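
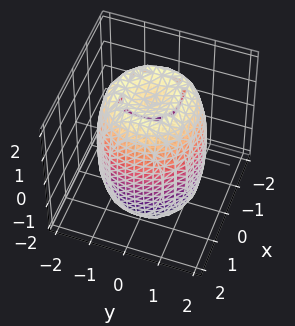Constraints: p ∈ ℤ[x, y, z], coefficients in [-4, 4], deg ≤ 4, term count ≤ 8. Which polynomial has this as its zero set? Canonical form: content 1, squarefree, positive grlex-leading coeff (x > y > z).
First, the degree is 4 — no degree-3 surface has this shape.
Next, symmetries: every cross-section ⟂ z is a circle, so x, y appear only via x² + y².
Next, from the visible intercepts: a circular section at z = -2 has radius between 0 and 1.
Finally, solving for integer coefficients yields p as stated.

2*x^4 + 4*x^2*y^2 + 2*y^4 - 3*x^2 - 3*y^2 + z^2 - 3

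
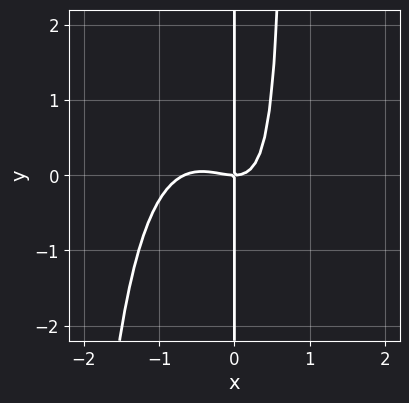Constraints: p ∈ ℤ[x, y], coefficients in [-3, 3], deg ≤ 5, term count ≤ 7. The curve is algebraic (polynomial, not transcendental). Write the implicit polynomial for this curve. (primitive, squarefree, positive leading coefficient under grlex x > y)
3*x^4 + x^3*y + 2*x^3 + 2*x^2*y - 2*x*y

The degree is 4 — a generic line meets the curve in up to 4 points.
Against the integer gridlines: it meets the x-axis at x = 0 (among the integer gridlines); every point of the y-axis in the box is on the curve.
Matching integer coefficients to the picture gives p.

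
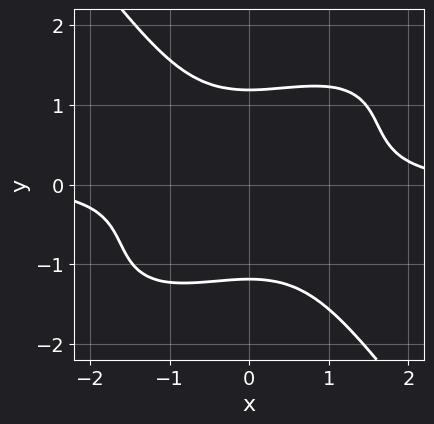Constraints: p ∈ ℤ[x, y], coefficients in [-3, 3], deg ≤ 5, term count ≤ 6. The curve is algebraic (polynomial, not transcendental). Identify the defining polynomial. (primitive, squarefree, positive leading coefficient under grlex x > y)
First, degree: a generic line meets the curve in up to 4 points, so deg p = 4.
Then, reading off the gridlines: it misses every integer gridline on the x-axis.
Finally, matching integer coefficients to the picture gives p.

x^3*y - x^2*y^2 + y^4 - 2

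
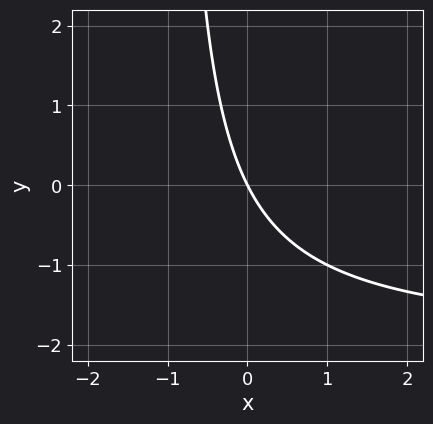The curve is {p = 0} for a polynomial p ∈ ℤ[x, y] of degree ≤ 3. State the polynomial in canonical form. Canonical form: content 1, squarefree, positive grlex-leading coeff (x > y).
1. Degree: no degree-1 curve has this shape, so deg p = 2.
2. From the visible intercepts: it crosses the x-axis at the gridline x = 0; it crosses the y-axis at the gridline y = 0.
3. Fitting integer coefficients to these (and the overall shape) gives p.

x*y + 2*x + y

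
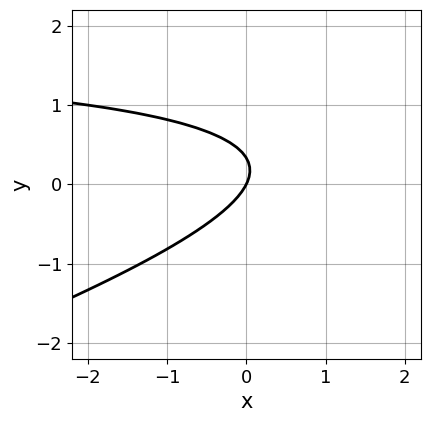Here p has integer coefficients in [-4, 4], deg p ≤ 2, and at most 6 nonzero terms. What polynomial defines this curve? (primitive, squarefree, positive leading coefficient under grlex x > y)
x*y - 3*y^2 - 2*x + y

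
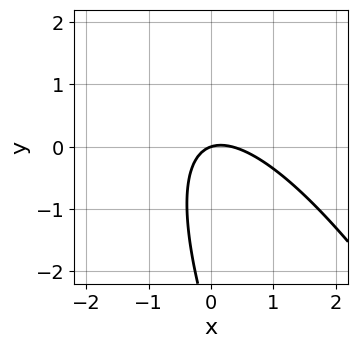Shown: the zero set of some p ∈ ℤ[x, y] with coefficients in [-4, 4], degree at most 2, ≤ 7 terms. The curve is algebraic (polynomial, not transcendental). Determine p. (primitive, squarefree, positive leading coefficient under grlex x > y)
The degree is 2 — the shape is more complex than any degree-1 curve.
Against the integer gridlines: it meets the x-axis at x = 0 (among the integer gridlines); it crosses the y-axis at the gridline y = 0.
Assembling these constraints gives the stated polynomial.

3*x^2 + 3*x*y + y^2 - x + 3*y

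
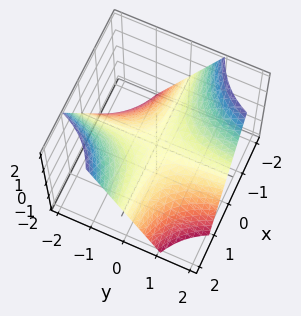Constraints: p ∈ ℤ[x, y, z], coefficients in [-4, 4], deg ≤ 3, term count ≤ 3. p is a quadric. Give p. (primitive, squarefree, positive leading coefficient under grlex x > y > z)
x*y + z

(a) The degree is 2 — a saddle surface; a quadric.
(b) From the visible intercepts: the visible x-axis segment lies entirely on the surface; one z-axis crossing is at z = 0.
(c) Fitting integer coefficients to these (and the overall shape) gives p. Check: (0, -1, 0) on the y-axis lies on the surface, and p(0, -1, 0) = 0. ✓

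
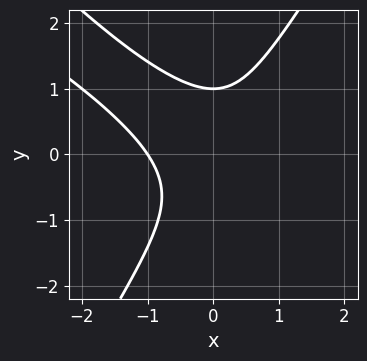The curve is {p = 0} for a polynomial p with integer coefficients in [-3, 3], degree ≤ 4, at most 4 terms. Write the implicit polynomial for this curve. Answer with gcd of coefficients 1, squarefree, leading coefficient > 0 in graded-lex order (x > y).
1. The degree is 3 — no degree-2 curve has this shape.
2. From the visible intercepts: it crosses the y-axis at the gridline y = 1; it meets the x-axis at x = -1 (among the integer gridlines).
3. Assembling these constraints gives the stated polynomial.

x^3 + 2*x^2*y - y^3 + 1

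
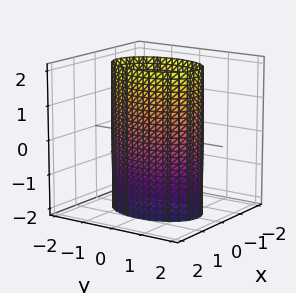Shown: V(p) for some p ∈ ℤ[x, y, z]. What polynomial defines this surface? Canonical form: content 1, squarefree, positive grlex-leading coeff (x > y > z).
2*x^2 + y^2 - 2

1. The degree is 2 — constant cross-section along one axis; a quadric.
2. Symmetries: it's symmetric under y → −y, forcing even powers of y; the z ↦ −z reflection is a symmetry, so z appears only in even powers; the x ↦ −x reflection is a symmetry, so x appears only in even powers.
3. Against the integer gridlines: the x-axis gridline crossings are at x ∈ {-1, 1}; no z-intercept at any integer in the box.
4. Matching integer coefficients to the picture gives p.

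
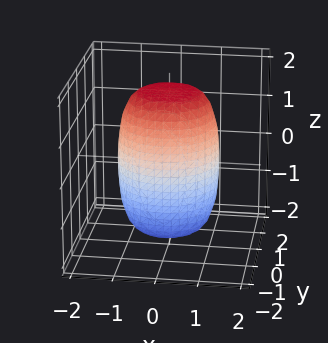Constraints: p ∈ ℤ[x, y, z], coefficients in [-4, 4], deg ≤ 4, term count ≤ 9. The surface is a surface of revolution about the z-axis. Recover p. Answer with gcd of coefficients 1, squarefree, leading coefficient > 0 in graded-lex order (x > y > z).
(a) Degree: a generic line meets the surface in up to 4 points, so deg p = 4.
(b) Symmetries: every cross-section ⟂ z is a circle, so x, y appear only via x² + y².
(c) From the visible intercepts: a circular section at z = 0 has radius between 1 and 2.
(d) Solving for integer coefficients yields p as stated.

2*x^4 + 4*x^2*y^2 + 2*y^4 - x^2 - y^2 + z^2 - 3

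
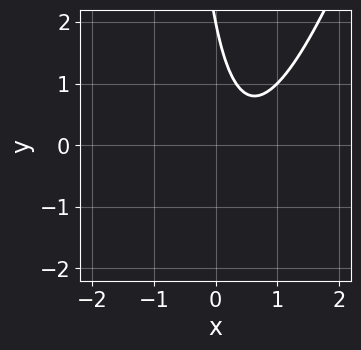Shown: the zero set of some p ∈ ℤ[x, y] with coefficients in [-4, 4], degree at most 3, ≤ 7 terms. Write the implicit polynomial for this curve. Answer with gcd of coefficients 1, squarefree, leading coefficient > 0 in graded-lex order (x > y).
(a) Degree: no degree-1 curve has this shape, so deg p = 2.
(b) From the axis intercepts and sections: the curve avoids every integer x-axis point in the box; one y-axis crossing is at y = 2.
(c) Putting this together gives p.

3*x^2 - x*y - 3*x - y + 2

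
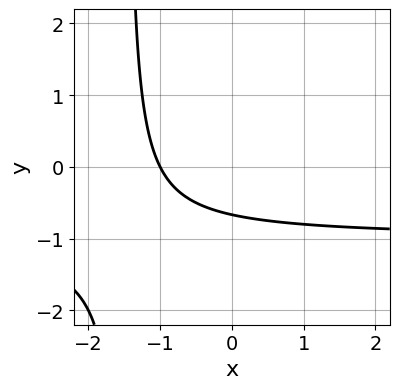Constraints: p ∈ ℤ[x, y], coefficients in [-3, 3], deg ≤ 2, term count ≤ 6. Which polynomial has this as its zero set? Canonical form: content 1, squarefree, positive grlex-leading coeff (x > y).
First, the degree is 2 — the shape is more complex than any degree-1 curve.
Then, reading off the gridlines: one x-axis crossing is at x = -1.
Finally, fitting integer coefficients to these (and the overall shape) gives p.

2*x*y + 2*x + 3*y + 2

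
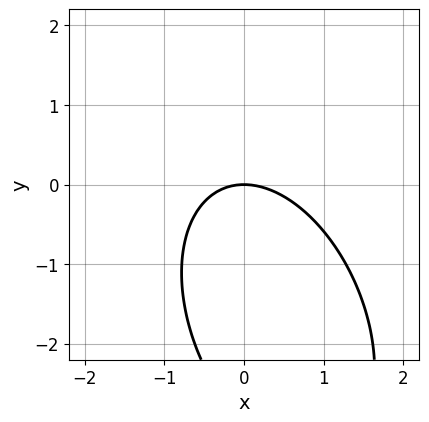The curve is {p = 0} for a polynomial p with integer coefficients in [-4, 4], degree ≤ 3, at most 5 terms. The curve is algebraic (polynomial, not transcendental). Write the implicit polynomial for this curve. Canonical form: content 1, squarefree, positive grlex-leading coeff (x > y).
2*x^2 + x*y + y^2 + 3*y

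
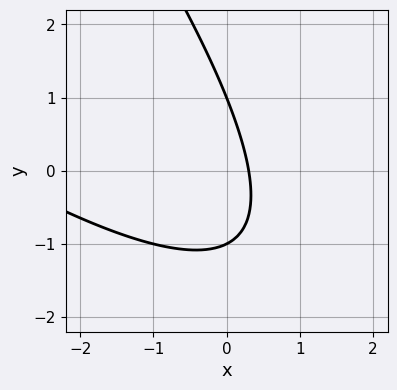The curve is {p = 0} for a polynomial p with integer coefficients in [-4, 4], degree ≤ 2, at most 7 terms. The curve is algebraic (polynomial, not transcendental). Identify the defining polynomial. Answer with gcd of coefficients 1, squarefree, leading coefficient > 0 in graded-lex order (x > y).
x^2 + 2*x*y + y^2 + 3*x - 1

First, deg p = 2.
Next, from the axis intercepts and sections: among the integer gridlines, it crosses the y-axis at y ∈ {-1, 1}.
Finally, matching integer coefficients to the picture gives p.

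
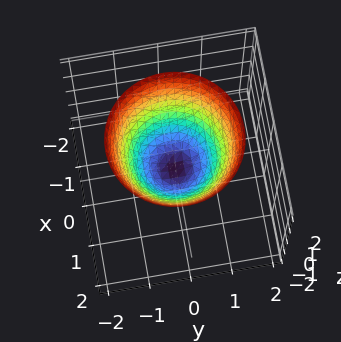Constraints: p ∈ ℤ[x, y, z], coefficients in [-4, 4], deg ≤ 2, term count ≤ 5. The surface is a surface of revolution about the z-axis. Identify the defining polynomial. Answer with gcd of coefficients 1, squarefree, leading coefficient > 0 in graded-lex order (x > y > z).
First, deg p = 2. The shape is more complex than any degree-1 surface.
Next, by symmetry, every cross-section ⟂ z is a circle, so x, y appear only via x² + y².
Next, reading off the gridlines: a circular section at z = 2 has radius between 1 and 2.
Finally, matching integer coefficients to the picture gives p.

3*x^2 + 3*y^2 - 3*z - 1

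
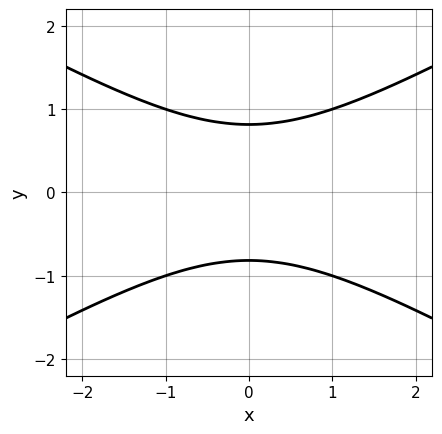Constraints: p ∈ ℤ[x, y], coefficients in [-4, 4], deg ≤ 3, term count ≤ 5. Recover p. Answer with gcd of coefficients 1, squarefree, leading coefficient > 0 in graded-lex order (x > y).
x^2 - 3*y^2 + 2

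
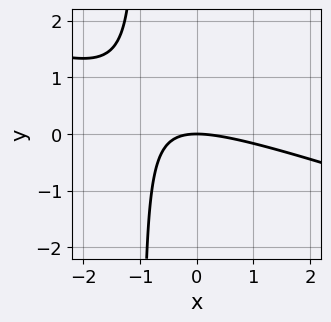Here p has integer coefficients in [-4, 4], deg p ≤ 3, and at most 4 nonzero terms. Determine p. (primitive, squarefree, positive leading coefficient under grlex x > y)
First, the degree is 2 — a generic line meets the curve in up to 2 points.
Then, against the integer gridlines: one x-axis crossing is at x = 0; it meets the y-axis at y = 0 (among the integer gridlines).
Finally, these observations pin down the coefficients.

x^2 + 3*x*y + 3*y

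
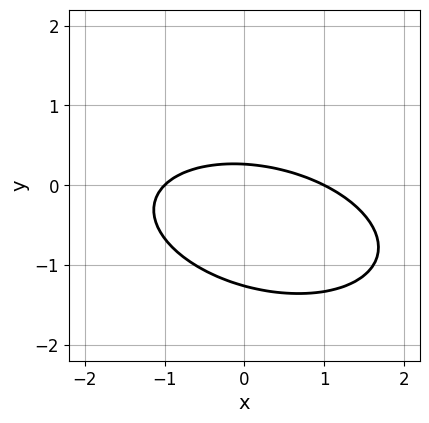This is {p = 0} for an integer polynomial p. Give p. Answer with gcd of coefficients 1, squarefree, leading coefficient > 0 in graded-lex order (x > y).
1. The degree is 2 — no degree-1 curve has this shape.
2. Against the integer gridlines: the x-axis gridline crossings are at x ∈ {-1, 1}.
3. The integer polynomial consistent with all of this is the stated p.

x^2 + x*y + 3*y^2 + 3*y - 1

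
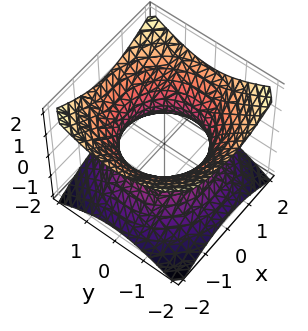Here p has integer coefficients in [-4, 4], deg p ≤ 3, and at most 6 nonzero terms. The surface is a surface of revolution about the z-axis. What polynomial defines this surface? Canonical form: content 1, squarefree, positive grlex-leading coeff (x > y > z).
2*x^2 + 2*y^2 - 3*z^2 - 3

First, deg p = 2. No degree-1 surface has this shape.
Next, by symmetry, the surface is invariant under rotation about z: p = q(x² + y², z).
Then, observable constraints: it misses every integer gridline on the z-axis; a circular section at z = 1 has radius between 1 and 2.
Finally, the integer polynomial consistent with all of this is the stated p.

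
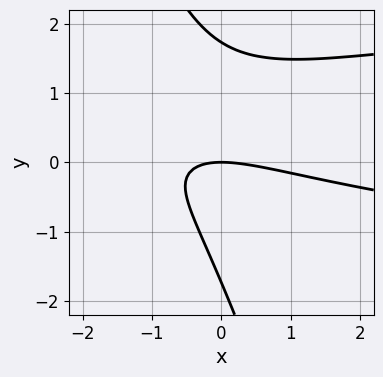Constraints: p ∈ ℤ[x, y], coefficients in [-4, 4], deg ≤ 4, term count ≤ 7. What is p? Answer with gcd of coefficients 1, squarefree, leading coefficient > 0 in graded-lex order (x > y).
3*x*y^2 + y^3 - x^2 - 3*x*y - 3*y

(a) Degree: no degree-2 curve has this shape, so deg p = 3.
(b) Observable constraints: it crosses the y-axis at the gridline y = 0; one x-axis crossing is at x = 0.
(c) Together with the visible shape, these determine p as stated.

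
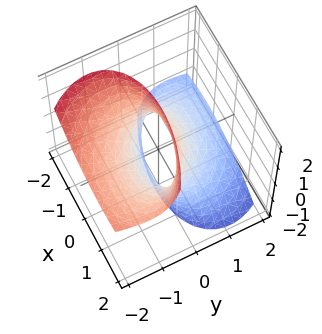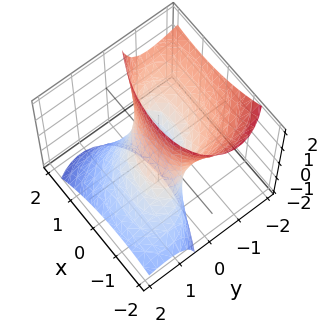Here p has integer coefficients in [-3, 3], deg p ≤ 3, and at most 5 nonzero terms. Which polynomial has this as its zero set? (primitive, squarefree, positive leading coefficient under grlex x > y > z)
First, the degree is 2 — no degree-1 surface has this shape.
Next, checking where it meets the axes: the x-axis gridline crossings are at x ∈ {-1, 1}; the surface avoids every integer z-axis point in the box.
Finally, solving for integer coefficients yields p as stated.

x^2 + x*y + 2*y^2 + 3*y*z - 1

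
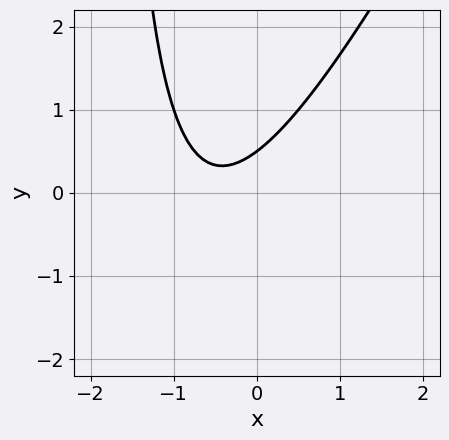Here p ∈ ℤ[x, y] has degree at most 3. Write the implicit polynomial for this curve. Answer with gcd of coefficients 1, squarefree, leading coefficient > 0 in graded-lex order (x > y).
Degree: a generic line meets the curve in up to 2 points, so deg p = 2.
From the axis intercepts and sections: the curve avoids every integer x-axis point in the box.
Together with the visible shape, these determine p as stated.

2*x^2 - x*y + 2*x - 2*y + 1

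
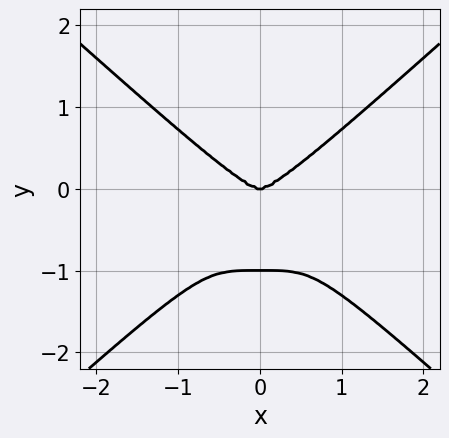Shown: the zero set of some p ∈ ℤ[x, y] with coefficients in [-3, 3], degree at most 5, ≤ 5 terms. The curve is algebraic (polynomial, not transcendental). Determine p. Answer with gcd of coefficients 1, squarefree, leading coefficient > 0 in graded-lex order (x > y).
2*x^4 - 3*y^4 - 3*y^3

First, degree: the shape is more complex than any degree-3 curve, so deg p = 4.
Next, symmetries: mirror symmetry x ↦ −x ⇒ only even powers of x.
Next, against the integer gridlines: the y-axis gridline crossings are at y ∈ {-1, 0}; it meets the x-axis at x = 0 (among the integer gridlines).
Finally, these observations pin down the coefficients.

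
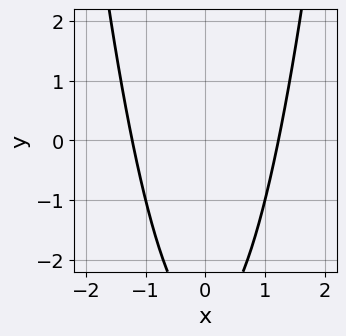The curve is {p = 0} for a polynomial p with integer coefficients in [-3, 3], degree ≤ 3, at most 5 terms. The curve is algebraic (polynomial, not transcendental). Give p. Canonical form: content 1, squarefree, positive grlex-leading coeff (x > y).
1. The degree is 2 — no degree-1 curve has this shape.
2. Symmetries: mirror symmetry x ↦ −x ⇒ only even powers of x.
3. Checking where it meets the axes: it misses every integer gridline on the y-axis.
4. Fitting integer coefficients to these (and the overall shape) gives p.

2*x^2 - y - 3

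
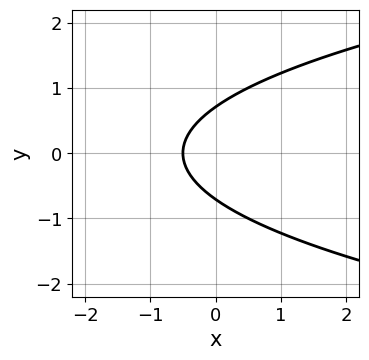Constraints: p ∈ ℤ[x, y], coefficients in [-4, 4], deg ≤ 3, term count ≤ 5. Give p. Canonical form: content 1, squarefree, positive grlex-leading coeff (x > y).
2*y^2 - 2*x - 1

First, degree: the shape is more complex than any degree-1 curve, so deg p = 2.
Next, symmetries: the y ↦ −y reflection is a symmetry, so y appears only in even powers.
Finally, assembling these constraints gives the stated polynomial.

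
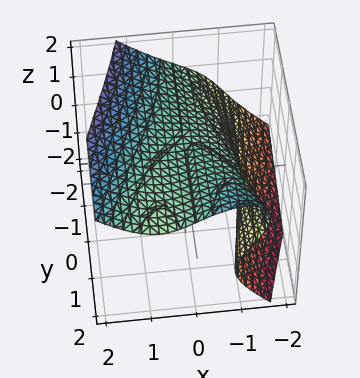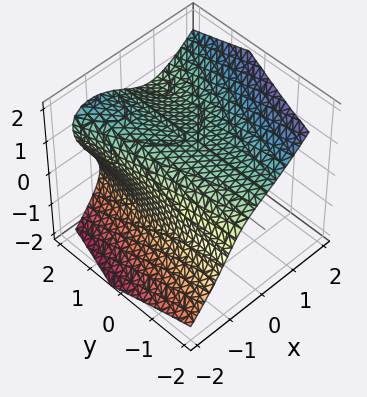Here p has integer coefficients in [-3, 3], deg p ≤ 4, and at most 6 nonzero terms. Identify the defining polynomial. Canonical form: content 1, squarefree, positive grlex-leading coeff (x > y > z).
First, the degree is 3 — a generic line meets the surface in up to 3 points.
Next, observable constraints: no y-intercept at any integer in the box.
Finally, assembling these constraints gives the stated polynomial.

2*x^3 - 2*x*y*z - 2*z^3 + 3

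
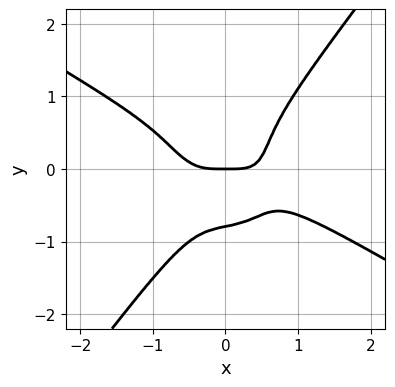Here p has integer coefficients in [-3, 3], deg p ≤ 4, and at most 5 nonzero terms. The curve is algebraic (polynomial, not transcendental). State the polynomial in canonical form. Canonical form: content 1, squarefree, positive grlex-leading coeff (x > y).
2*x^4 + 3*x^3*y - 2*y^4 - x*y^2 - y

First, deg p = 4.
Next, from the visible intercepts: one x-axis crossing is at x = 0; it crosses the y-axis at the gridline y = 0.
Finally, fitting integer coefficients to these (and the overall shape) gives p.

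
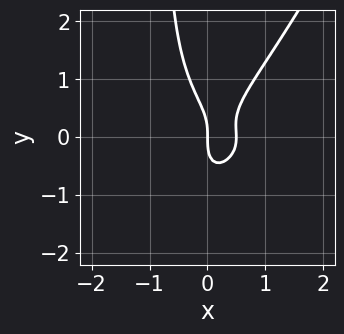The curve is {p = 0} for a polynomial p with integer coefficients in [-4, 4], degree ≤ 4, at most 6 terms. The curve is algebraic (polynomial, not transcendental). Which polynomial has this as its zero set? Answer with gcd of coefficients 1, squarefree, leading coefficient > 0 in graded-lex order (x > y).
deg p = 4. No degree-3 curve has this shape.
From the visible intercepts: it meets the y-axis at y = 0 (among the integer gridlines); one x-axis crossing is at x = 0.
Assembling these constraints gives the stated polynomial.

2*x^2*y^2 - x*y^3 - y^3 + 2*x^2 - x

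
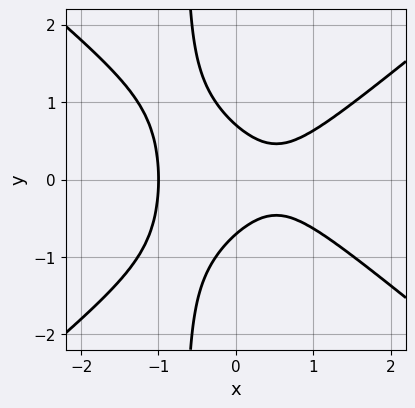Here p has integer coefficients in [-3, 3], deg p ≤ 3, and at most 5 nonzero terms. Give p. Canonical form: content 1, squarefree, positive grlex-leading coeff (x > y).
2*x^3 - 3*x*y^2 - 2*y^2 - x + 1

Degree: a generic line meets the curve in up to 3 points, so deg p = 3.
Symmetries: mirror symmetry y ↦ −y ⇒ only even powers of y.
From the visible intercepts: it meets the x-axis at x = -1 (among the integer gridlines).
Putting this together gives p.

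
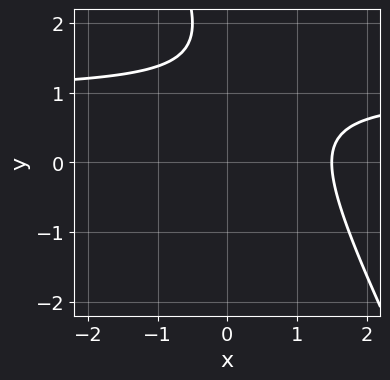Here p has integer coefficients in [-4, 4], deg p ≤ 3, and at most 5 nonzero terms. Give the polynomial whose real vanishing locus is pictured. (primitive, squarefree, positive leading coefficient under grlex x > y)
1. Degree: a generic line meets the curve in up to 2 points, so deg p = 2.
2. Against the integer gridlines: no y-intercept at any integer in the box.
3. Together with the visible shape, these determine p as stated.

2*x*y + y^2 - 2*x - 3*y + 3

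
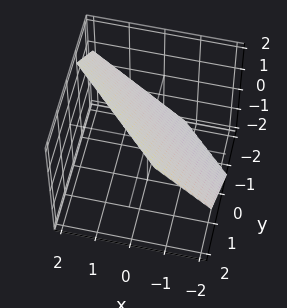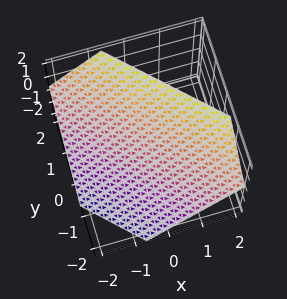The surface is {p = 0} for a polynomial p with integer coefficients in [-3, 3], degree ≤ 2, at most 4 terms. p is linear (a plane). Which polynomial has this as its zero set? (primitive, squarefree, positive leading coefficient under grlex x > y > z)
(a) Degree: every cross-section is a straight line — this is a plane, so deg p = 1.
(b) The integer polynomial consistent with all of this is the stated p.

3*x + 3*y - 3*z + 2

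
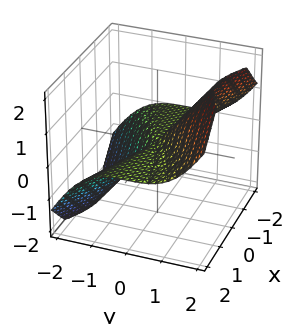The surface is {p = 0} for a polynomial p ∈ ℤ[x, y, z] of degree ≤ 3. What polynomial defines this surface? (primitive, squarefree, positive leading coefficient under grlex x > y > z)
deg p = 3. The shape is more complex than any degree-2 surface.
From the visible intercepts: one z-axis crossing is at z = 0; it meets the y-axis at y = 0 (among the integer gridlines); the visible x-axis segment lies entirely on the surface.
Solving for integer coefficients yields p as stated.

3*x^2*z - 2*y^3 + z^3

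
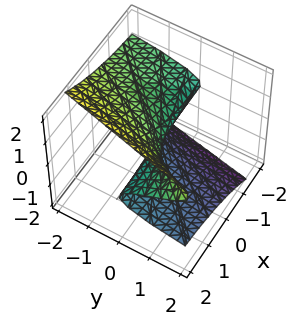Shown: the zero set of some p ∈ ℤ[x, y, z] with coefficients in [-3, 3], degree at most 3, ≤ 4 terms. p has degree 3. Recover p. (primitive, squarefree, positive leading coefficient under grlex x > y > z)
3*x*z^2 - 3*z^3 - 3*y + 2*z

1. Degree: a generic line meets the surface in up to 3 points, so deg p = 3.
2. Checking where it meets the axes: the visible x-axis segment lies entirely on the surface; it crosses the z-axis at the gridline z = 0; one y-axis crossing is at y = 0.
3. Putting this together gives p.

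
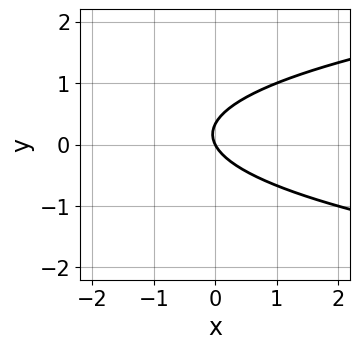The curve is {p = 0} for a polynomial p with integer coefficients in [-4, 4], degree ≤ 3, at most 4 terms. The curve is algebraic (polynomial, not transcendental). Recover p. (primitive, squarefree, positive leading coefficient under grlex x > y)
3*y^2 - 2*x - y

1. Degree: the shape is more complex than any degree-1 curve, so deg p = 2.
2. Observable constraints: it crosses the y-axis at the gridline y = 0; one x-axis crossing is at x = 0.
3. Together with the visible shape, these determine p as stated.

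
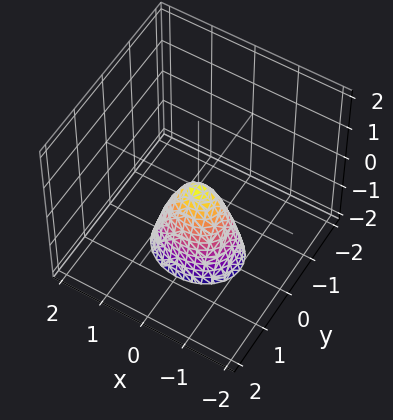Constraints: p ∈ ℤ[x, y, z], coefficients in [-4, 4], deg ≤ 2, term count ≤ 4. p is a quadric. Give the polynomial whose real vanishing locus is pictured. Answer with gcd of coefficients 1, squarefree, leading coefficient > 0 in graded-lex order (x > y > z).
1. The degree is 2 — a paraboloid; a quadric.
2. Symmetries: the y ↦ −y reflection is a symmetry, so y appears only in even powers; mirror symmetry x ↦ −x ⇒ only even powers of x.
3. Reading off the gridlines: it meets the y-axis at y = 0 (among the integer gridlines); it crosses the x-axis at the gridline x = 0; it meets the z-axis at z = 0 (among the integer gridlines).
4. The integer polynomial consistent with all of this is the stated p.

2*x^2 + 3*y^2 + z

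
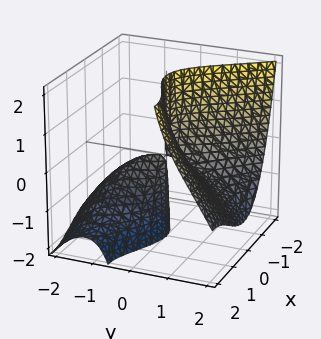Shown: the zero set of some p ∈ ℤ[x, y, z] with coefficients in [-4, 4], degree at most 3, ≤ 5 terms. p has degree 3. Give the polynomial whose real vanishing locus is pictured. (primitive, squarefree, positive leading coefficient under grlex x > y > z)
x^3 + y^3 - 3*x^2 + 3*y*z

The picture has 2 separate pieces. They look like related sheets of one shape, so recover p as a whole.
Degree: no degree-2 surface has this shape, so deg p = 3.
Checking where it meets the axes: one x-axis crossing is at x = 0; the visible z-axis segment lies entirely on the surface.
Together with the visible shape, these determine p as stated.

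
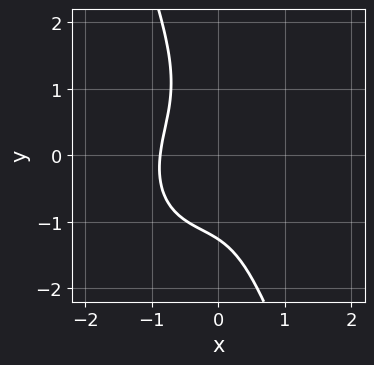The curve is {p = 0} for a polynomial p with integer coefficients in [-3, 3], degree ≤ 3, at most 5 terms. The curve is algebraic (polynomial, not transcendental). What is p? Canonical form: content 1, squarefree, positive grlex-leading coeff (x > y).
3*x^3 - x^2*y + 2*x*y^2 + y^3 + 2

First, deg p = 3.
Finally, the integer polynomial consistent with all of this is the stated p.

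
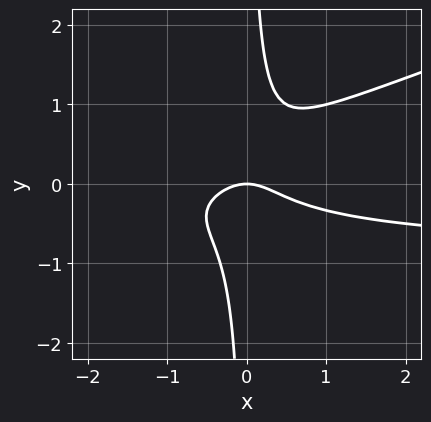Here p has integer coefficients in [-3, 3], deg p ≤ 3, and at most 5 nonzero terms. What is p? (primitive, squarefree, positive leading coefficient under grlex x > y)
First, deg p = 3.
Then, reading off the gridlines: one x-axis crossing is at x = 0; one y-axis crossing is at y = 0.
Finally, putting this together gives p.

x^2*y - 3*x*y^2 + x^2 + y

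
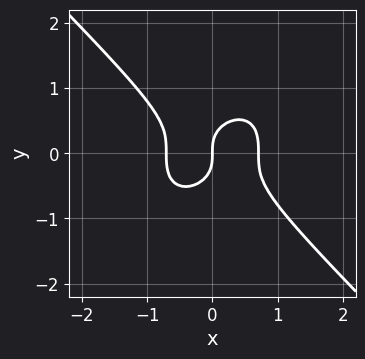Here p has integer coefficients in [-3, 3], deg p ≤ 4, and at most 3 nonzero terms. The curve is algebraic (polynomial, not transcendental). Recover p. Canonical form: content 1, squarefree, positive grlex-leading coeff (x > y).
2*x^3 + 2*y^3 - x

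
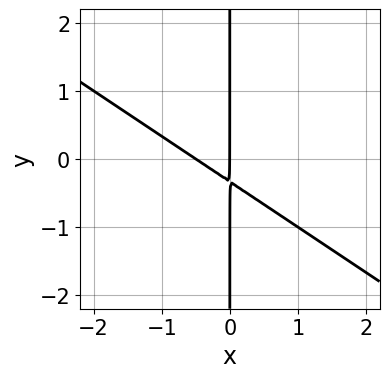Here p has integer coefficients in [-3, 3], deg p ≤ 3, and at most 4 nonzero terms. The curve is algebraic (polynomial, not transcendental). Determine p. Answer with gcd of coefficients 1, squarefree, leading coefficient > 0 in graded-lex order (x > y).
2*x^2 + 3*x*y + x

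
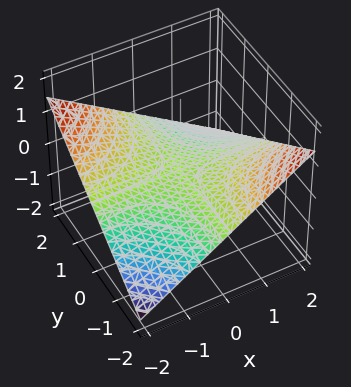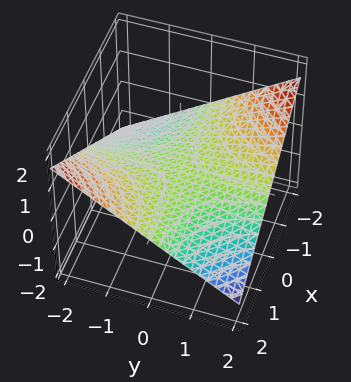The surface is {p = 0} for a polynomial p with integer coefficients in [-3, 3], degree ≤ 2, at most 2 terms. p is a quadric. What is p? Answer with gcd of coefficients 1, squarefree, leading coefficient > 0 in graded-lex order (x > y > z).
x*y + 3*z

1. deg p = 2. A saddle surface; a quadric.
2. Reading off the gridlines: it crosses the z-axis at the gridline z = 0; every point of the y-axis in the box is on the surface; the visible x-axis segment lies entirely on the surface.
3. These observations pin down the coefficients.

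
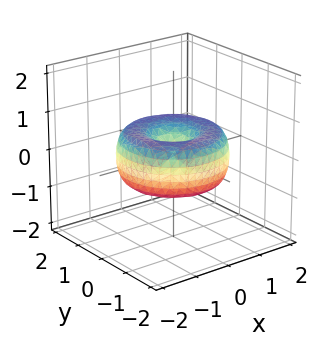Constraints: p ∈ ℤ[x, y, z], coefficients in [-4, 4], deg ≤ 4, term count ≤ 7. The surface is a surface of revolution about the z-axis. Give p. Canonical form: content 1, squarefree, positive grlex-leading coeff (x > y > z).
x^4 + 2*x^2*y^2 + y^4 - 2*x^2 - 2*y^2 + 2*z^2

First, deg p = 4.
Then, symmetries: the z-axis is an axis of rotation, so x and y enter only as x² + y².
Then, from the visible intercepts: it meets the y-axis at y = 0 (among the integer gridlines); a circular section at z = 0 has radius between 1 and 2; it crosses the z-axis at the gridline z = 0; it crosses the x-axis at the gridline x = 0.
Finally, assembling these constraints gives the stated polynomial.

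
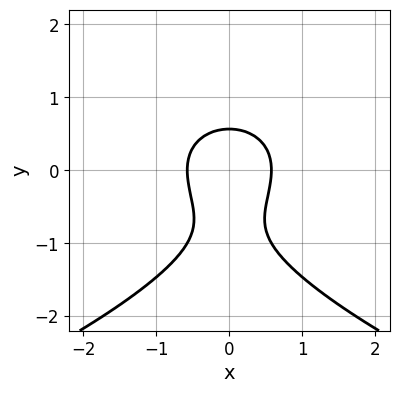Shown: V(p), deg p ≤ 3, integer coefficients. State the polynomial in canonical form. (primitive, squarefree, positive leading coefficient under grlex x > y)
2*y^3 + 3*x^2 + 2*y^2 - 1

deg p = 3. A generic line meets the curve in up to 3 points.
Symmetries: mirror symmetry x ↦ −x ⇒ only even powers of x.
Assembling these constraints gives the stated polynomial.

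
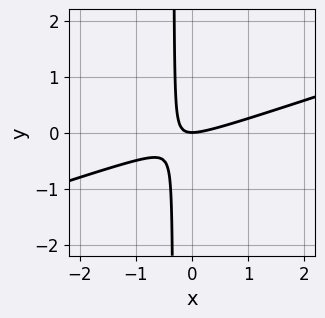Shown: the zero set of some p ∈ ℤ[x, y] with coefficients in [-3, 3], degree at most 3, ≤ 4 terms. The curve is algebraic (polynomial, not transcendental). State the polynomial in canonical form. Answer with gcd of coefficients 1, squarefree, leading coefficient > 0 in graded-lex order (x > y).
x^2 - 3*x*y - y

deg p = 2.
Checking where it meets the axes: it crosses the x-axis at the gridline x = 0; one y-axis crossing is at y = 0.
Assembling these constraints gives the stated polynomial.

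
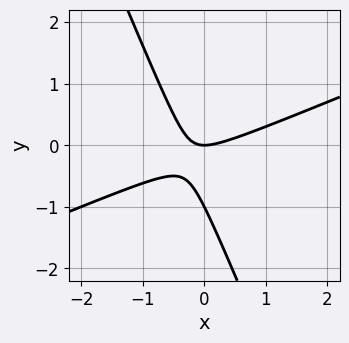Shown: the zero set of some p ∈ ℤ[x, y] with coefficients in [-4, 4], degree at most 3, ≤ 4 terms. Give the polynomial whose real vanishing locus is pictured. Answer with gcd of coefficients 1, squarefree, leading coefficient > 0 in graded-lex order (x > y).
x^2 - 2*x*y - y^2 - y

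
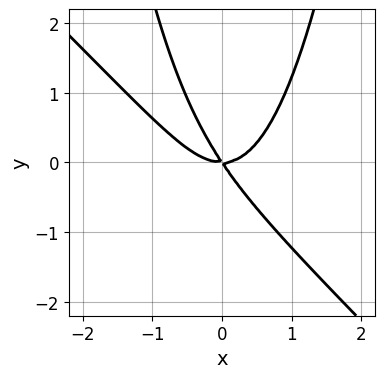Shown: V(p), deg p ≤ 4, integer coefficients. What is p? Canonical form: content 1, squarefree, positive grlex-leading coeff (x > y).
(a) Degree: the shape is more complex than any degree-2 curve, so deg p = 3.
(b) Checking where it meets the axes: it crosses the y-axis at the gridline y = 0; it crosses the x-axis at the gridline x = 0.
(c) Solving for integer coefficients yields p as stated.

3*x^3 + 3*x^2*y - 3*x*y - 2*y^2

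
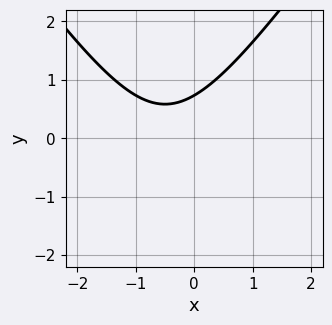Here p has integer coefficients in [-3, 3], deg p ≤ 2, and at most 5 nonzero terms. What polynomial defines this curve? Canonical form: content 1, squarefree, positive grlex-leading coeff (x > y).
2*x^2 - y^2 + 2*x - 2*y + 2

First, degree: the shape is more complex than any degree-1 curve, so deg p = 2.
Then, from the axis intercepts and sections: the curve avoids every integer x-axis point in the box.
Finally, solving for integer coefficients yields p as stated.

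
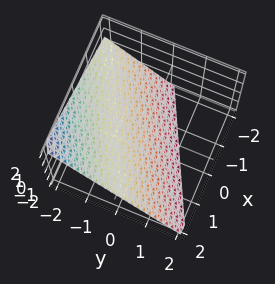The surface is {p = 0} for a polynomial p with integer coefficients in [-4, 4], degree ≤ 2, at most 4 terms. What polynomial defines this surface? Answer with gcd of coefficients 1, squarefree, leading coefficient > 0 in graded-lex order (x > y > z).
1. deg p = 1. The surface is flat (a plane).
2. Against the integer gridlines: it crosses the y-axis at the gridline y = -1; one x-axis crossing is at x = 2; one z-axis crossing is at z = -1.
3. Together with the visible shape, these determine p as stated.

x - 2*y - 2*z - 2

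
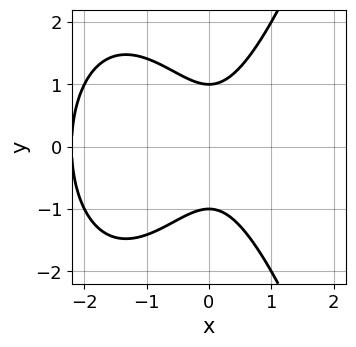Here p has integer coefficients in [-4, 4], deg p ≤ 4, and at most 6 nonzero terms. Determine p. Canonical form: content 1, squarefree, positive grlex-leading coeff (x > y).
deg p = 3. The shape is more complex than any degree-2 curve.
Symmetries: mirror symmetry y ↦ −y ⇒ only even powers of y.
Checking where it meets the axes: it misses every integer gridline on the x-axis; among the integer gridlines, it crosses the y-axis at y ∈ {-1, 1}.
Fitting integer coefficients to these (and the overall shape) gives p.

x^3 + 2*x^2 - y^2 + 1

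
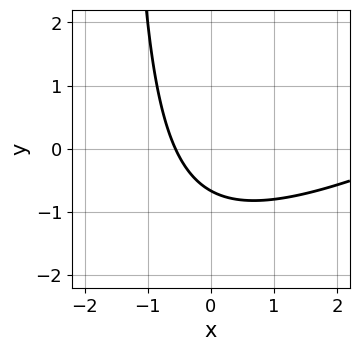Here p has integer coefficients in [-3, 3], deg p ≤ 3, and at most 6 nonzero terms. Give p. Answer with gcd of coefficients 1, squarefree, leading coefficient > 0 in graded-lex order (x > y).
x^2 - 2*x*y - 3*x - 3*y - 2

(a) Degree: no degree-1 curve has this shape, so deg p = 2.
(b) Putting this together gives p.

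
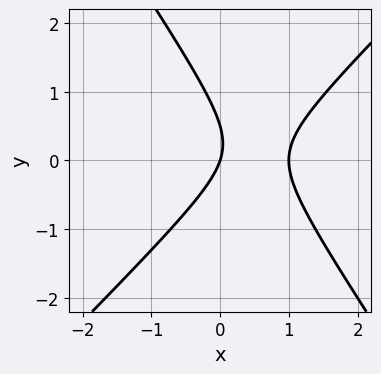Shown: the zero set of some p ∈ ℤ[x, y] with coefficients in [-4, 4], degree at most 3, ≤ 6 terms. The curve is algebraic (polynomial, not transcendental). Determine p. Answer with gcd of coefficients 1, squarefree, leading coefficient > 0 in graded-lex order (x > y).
3*x^2 - x*y - 2*y^2 - 3*x + y

First, deg p = 2.
Next, from the visible intercepts: the x-axis gridline crossings are at x ∈ {0, 1}; one y-axis crossing is at y = 0.
Finally, matching integer coefficients to the picture gives p.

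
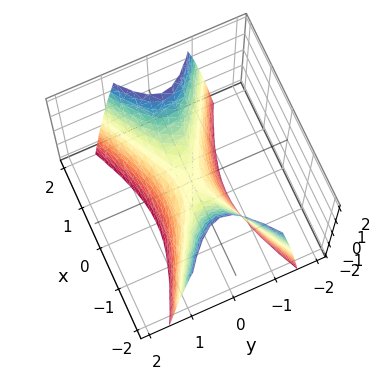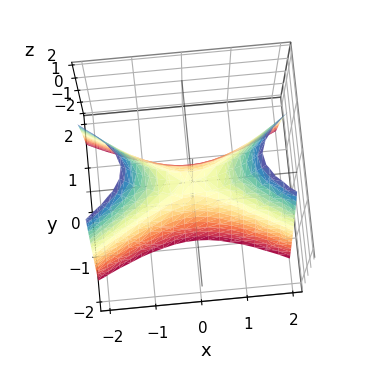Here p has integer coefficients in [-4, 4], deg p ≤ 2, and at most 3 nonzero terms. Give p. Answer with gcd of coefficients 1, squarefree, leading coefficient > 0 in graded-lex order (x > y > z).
(a) deg p = 2.
(b) Symmetries: it's symmetric under y → −y, forcing even powers of y; it's symmetric under x → −x, forcing even powers of x.
(c) Observable constraints: it meets the z-axis at z = 0 (among the integer gridlines); one x-axis crossing is at x = 0; it crosses the y-axis at the gridline y = 0.
(d) Together with the visible shape, these determine p as stated.

x^2 - 3*y^2 - z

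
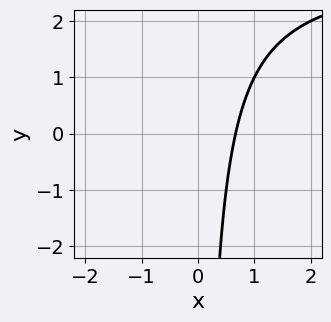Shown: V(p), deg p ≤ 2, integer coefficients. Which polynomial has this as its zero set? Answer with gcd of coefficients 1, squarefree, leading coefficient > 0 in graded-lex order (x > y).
x*y - 3*x + 2

Degree: the shape is more complex than any degree-1 curve, so deg p = 2.
Observable constraints: no y-intercept at any integer in the box.
The integer polynomial consistent with all of this is the stated p.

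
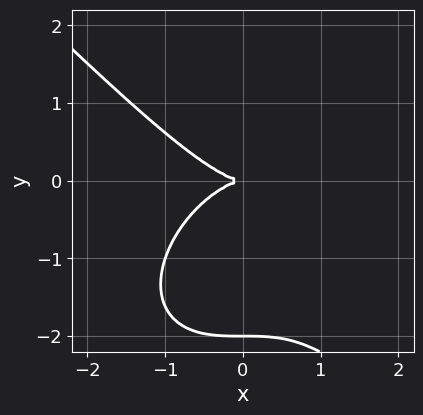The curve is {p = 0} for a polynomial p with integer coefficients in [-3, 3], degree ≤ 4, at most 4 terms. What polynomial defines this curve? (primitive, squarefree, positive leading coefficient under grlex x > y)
x^3 + y^3 + 2*y^2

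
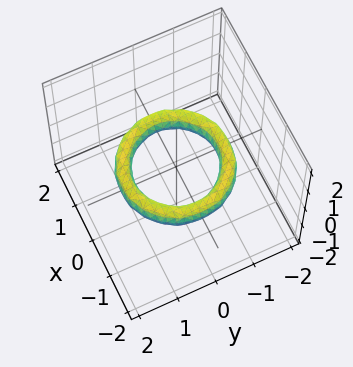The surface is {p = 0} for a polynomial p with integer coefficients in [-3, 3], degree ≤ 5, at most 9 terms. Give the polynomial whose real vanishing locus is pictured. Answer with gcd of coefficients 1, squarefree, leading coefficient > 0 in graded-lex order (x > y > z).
(a) Degree: the shape is more complex than any degree-3 surface, so deg p = 4.
(b) Symmetries: the surface is invariant under rotation about z: p = q(x² + y², z).
(c) From the axis intercepts and sections: among the integer gridlines, it crosses the y-axis at y ∈ {-1, 1}; a circular section at z = 0 has radius exactly 1; no z-intercept at any integer in the box.
(d) Matching integer coefficients to the picture gives p. Check: (1, 0, 0) on the x-axis lies on the surface, and p(1, 0, 0) = 0. ✓

x^4 + 2*x^2*y^2 + y^4 - 3*x^2 - 3*y^2 + 2*z^2 + 2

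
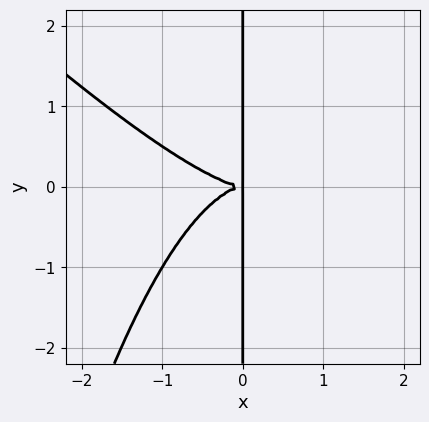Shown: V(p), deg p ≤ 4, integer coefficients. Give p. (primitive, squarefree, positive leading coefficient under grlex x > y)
x^4 + x^3*y + 2*x*y^2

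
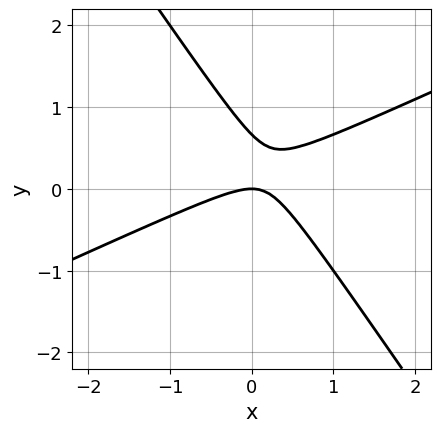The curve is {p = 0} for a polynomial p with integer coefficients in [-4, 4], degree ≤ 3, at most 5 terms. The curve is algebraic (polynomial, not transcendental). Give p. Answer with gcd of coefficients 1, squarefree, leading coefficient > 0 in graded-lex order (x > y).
deg p = 2. The shape is more complex than any degree-1 curve.
From the visible intercepts: one x-axis crossing is at x = 0; one y-axis crossing is at y = 0.
Together with the visible shape, these determine p as stated.

2*x^2 - 3*x*y - 3*y^2 + 2*y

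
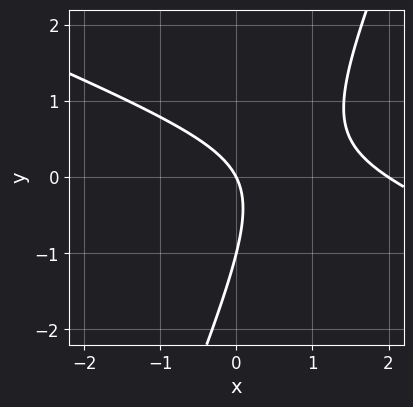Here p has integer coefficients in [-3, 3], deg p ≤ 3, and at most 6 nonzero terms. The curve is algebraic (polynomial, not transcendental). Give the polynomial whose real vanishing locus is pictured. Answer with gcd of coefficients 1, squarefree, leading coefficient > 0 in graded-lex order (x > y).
x^2 + 2*x*y - y^2 - 2*x - y

1. The degree is 2 — no degree-1 curve has this shape.
2. Reading off the gridlines: among the integer gridlines, it crosses the x-axis at x ∈ {0, 2}; among the integer gridlines, it crosses the y-axis at y ∈ {-1, 0}.
3. Together with the visible shape, these determine p as stated.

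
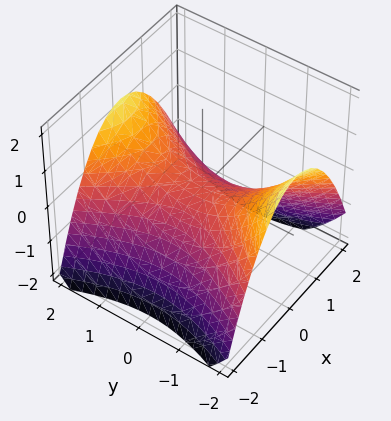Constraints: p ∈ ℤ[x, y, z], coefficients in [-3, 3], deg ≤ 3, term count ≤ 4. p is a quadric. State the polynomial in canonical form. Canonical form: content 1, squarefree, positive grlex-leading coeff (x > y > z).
2*x^2 - y^2 + 3*z

1. The degree is 2 — a hyperbolic paraboloid; a quadric.
2. Symmetries: the x ↦ −x reflection is a symmetry, so x appears only in even powers; mirror symmetry y ↦ −y ⇒ only even powers of y.
3. From the axis intercepts and sections: one y-axis crossing is at y = 0; one x-axis crossing is at x = 0; it meets the z-axis at z = 0 (among the integer gridlines).
4. These observations pin down the coefficients.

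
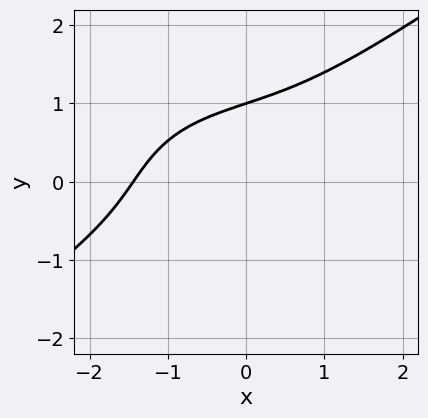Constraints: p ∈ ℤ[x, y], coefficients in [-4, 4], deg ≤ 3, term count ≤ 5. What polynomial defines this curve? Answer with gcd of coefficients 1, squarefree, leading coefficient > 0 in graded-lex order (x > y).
x^3 - 3*y^3 + 3*x*y + 3

(a) The degree is 3 — a generic line meets the curve in up to 3 points.
(b) Reading off the gridlines: it meets the y-axis at y = 1 (among the integer gridlines).
(c) Putting this together gives p.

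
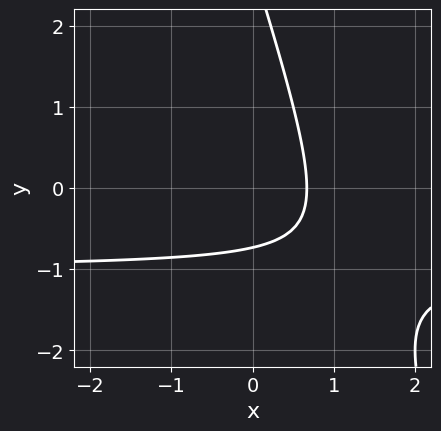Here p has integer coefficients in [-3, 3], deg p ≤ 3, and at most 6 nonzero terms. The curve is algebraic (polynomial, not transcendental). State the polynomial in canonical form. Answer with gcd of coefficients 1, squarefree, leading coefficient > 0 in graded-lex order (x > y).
(a) deg p = 2.
(b) Solving for integer coefficients yields p as stated.

3*x*y + y^2 + 3*x - 2*y - 2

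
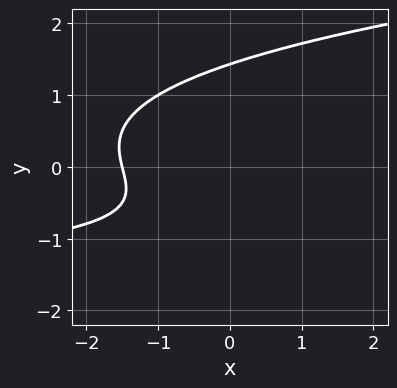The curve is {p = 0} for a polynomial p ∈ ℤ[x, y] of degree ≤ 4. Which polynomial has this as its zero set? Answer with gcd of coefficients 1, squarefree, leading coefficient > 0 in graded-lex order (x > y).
2*y^3 - x*y - 2*x - 2*y - 3

(a) deg p = 3. A generic line meets the curve in up to 3 points.
(b) Solving for integer coefficients yields p as stated.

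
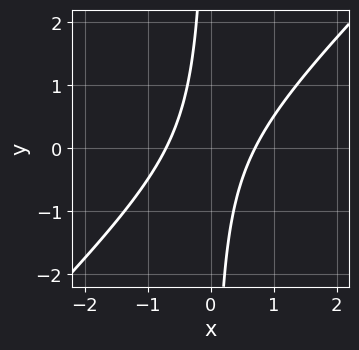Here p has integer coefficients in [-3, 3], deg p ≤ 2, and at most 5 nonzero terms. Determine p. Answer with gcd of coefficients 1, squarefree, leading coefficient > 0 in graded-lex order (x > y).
First, deg p = 2.
Next, observable constraints: no y-intercept at any integer in the box.
Finally, together with the visible shape, these determine p as stated.

2*x^2 - 2*x*y - 1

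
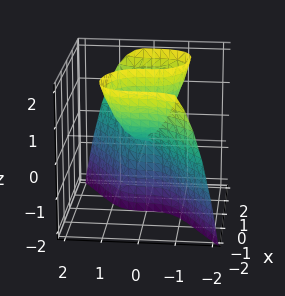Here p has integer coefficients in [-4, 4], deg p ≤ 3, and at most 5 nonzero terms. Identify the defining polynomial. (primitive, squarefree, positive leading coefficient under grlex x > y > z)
x^3 - 2*y^3 - 2*x*z

(a) The degree is 3 — the shape is more complex than any degree-2 surface.
(b) Observable constraints: the visible z-axis segment lies entirely on the surface; it meets the x-axis at x = 0 (among the integer gridlines); one y-axis crossing is at y = 0.
(c) Putting this together gives p.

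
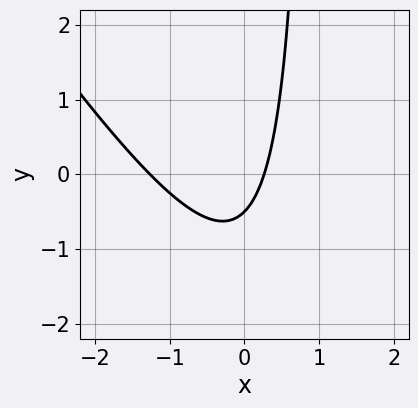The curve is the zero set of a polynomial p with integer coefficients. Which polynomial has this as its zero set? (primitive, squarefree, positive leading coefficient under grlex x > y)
(a) Degree: the shape is more complex than any degree-1 curve, so deg p = 2.
(b) Matching integer coefficients to the picture gives p.

3*x^2 + 2*x*y + 3*x - 2*y - 1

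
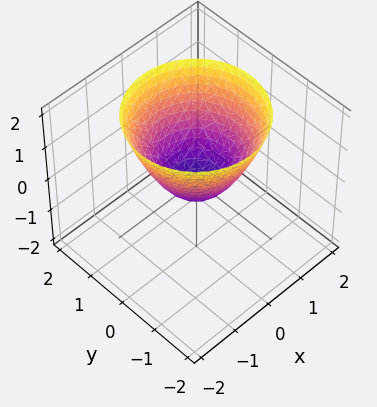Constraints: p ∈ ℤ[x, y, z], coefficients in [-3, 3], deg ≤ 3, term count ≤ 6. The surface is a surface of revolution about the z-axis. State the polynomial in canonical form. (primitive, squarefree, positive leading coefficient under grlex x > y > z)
deg p = 2. No degree-1 surface has this shape.
Symmetry: the z-axis is an axis of rotation, so x and y enter only as x² + y².
Against the integer gridlines: a circular section at z = 1 has radius between 1 and 2.
The integer polynomial consistent with all of this is the stated p.

3*x^2 + 3*y^2 - 3*z - 1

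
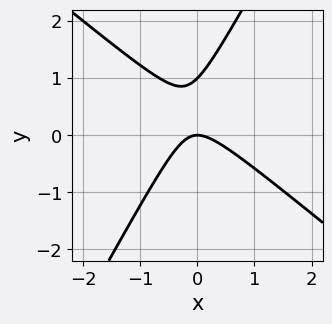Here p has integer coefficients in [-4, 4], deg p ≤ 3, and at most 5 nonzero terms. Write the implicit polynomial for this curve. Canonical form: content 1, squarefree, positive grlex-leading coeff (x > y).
(a) Degree: a generic line meets the curve in up to 2 points, so deg p = 2.
(b) From the visible intercepts: among the integer gridlines, it crosses the y-axis at y ∈ {0, 1}; one x-axis crossing is at x = 0.
(c) Assembling these constraints gives the stated polynomial.

3*x^2 + 2*x*y - 2*y^2 + 2*y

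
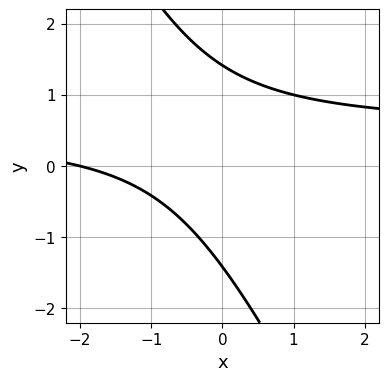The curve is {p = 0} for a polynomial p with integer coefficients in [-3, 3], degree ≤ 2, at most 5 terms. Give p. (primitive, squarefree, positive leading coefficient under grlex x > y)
2*x*y + y^2 - x - 2

First, degree: the shape is more complex than any degree-1 curve, so deg p = 2.
Then, from the axis intercepts and sections: it meets the x-axis at x = -2 (among the integer gridlines).
Finally, together with the visible shape, these determine p as stated.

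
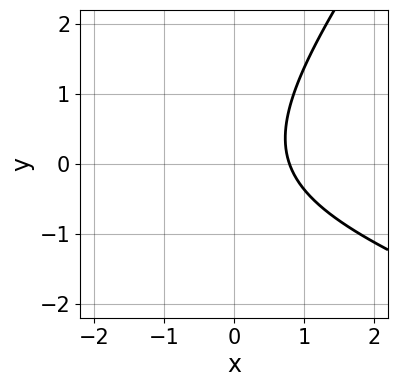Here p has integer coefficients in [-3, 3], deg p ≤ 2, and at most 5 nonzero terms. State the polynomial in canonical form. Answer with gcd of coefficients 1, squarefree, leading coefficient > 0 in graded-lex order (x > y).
The degree is 2 — no degree-1 curve has this shape.
From the visible intercepts: the curve avoids every integer y-axis point in the box.
Matching integer coefficients to the picture gives p.

x^2 + 2*x*y - 2*y^2 + 3*x - 3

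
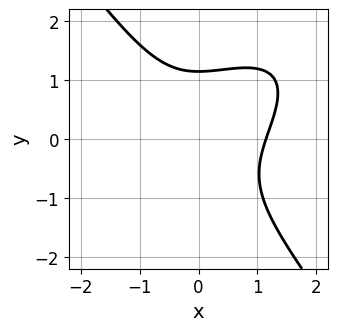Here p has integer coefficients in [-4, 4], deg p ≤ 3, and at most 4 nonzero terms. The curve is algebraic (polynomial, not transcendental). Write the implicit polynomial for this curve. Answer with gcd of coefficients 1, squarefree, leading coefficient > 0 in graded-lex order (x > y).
(a) The degree is 3 — a generic line meets the curve in up to 3 points.
(b) Matching integer coefficients to the picture gives p.

2*x^3 - 2*x^2*y + 2*y^3 - 3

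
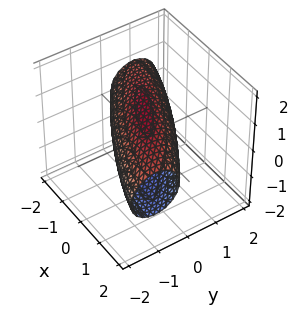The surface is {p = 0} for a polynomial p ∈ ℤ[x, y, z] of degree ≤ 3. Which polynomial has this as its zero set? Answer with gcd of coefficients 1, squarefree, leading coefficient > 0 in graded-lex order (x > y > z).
First, the degree is 2 — no degree-1 surface has this shape.
Next, reading off the gridlines: among the integer gridlines, it crosses the y-axis at y ∈ {-1, 1}; among the integer gridlines, it crosses the z-axis at z ∈ {-1, 1}.
Finally, assembling these constraints gives the stated polynomial.

x^2 + 3*x*y + 3*y^2 + 3*z^2 - 3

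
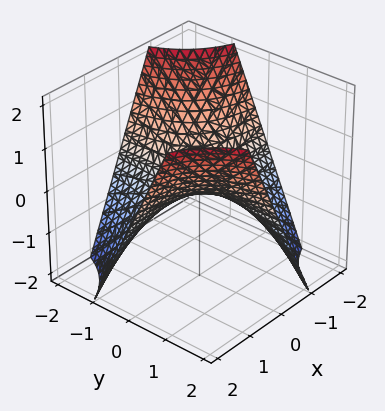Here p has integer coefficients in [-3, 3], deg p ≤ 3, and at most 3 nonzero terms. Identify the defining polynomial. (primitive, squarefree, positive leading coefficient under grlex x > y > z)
(a) The degree is 2 — a hyperbolic paraboloid; a quadric.
(b) Reading off the gridlines: every point of the y-axis in the box is on the surface; it meets the z-axis at z = 0 (among the integer gridlines).
(c) The integer polynomial consistent with all of this is the stated p. Check: (2, 0, 0) on the x-axis lies on the surface, and p(2, 0, 0) = 0. ✓

x*y - z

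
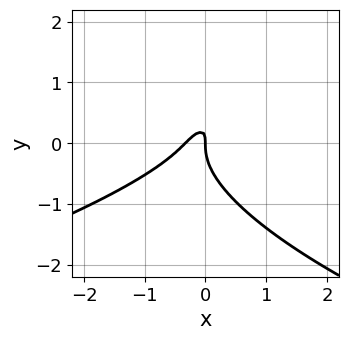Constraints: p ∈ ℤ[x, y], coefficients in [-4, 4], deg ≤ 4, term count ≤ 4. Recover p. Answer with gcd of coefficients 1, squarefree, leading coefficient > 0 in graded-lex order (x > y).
3*y^3 + 3*x^2 - 3*x*y + x

The degree is 3 — a generic line meets the curve in up to 3 points.
Checking where it meets the axes: one x-axis crossing is at x = 0; it crosses the y-axis at the gridline y = 0.
The integer polynomial consistent with all of this is the stated p.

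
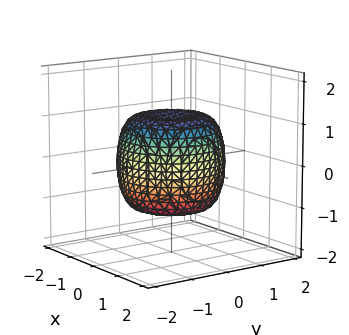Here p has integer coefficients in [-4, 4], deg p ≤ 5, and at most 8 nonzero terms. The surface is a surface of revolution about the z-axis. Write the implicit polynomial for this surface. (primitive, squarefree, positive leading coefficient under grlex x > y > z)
x^4 + 2*x^2*y^2 + y^4 - x^2 - y^2 + z^2 - 1

First, deg p = 4. No degree-3 surface has this shape.
Then, symmetries: rotational symmetry about the z-axis ⇒ p depends on x, y only through x² + y².
Next, against the integer gridlines: the z-axis gridline crossings are at z ∈ {-1, 1}; a circular section at z = 0 has radius between 1 and 2.
Finally, matching integer coefficients to the picture gives p.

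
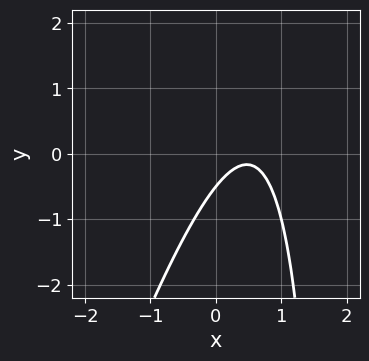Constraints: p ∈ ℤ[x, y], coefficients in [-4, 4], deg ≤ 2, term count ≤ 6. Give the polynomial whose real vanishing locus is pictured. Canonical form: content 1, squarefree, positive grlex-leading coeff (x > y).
(a) deg p = 2.
(b) Checking where it meets the axes: the curve avoids every integer x-axis point in the box.
(c) Putting this together gives p.

3*x^2 - x*y - 3*x + 2*y + 1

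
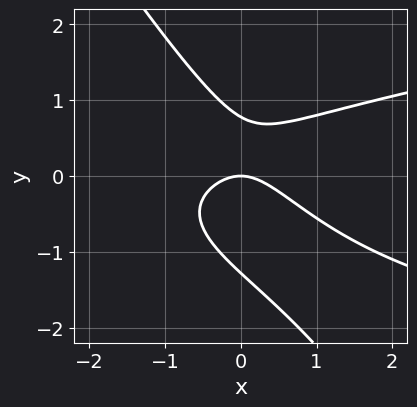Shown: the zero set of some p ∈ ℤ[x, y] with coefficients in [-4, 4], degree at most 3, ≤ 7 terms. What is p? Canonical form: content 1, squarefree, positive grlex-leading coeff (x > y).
3*x*y^2 + 2*y^3 - 2*x^2 + y^2 - 2*y

(a) deg p = 3. No degree-2 curve has this shape.
(b) From the visible intercepts: it meets the y-axis at y = 0 (among the integer gridlines); it crosses the x-axis at the gridline x = 0.
(c) Putting this together gives p.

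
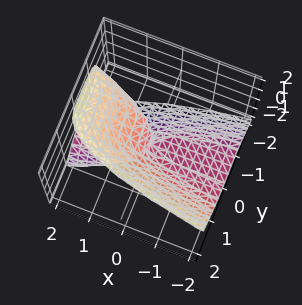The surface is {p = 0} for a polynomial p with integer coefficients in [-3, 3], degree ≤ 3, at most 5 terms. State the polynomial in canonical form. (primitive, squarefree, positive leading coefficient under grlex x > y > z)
deg p = 3.
Checking where it meets the axes: every point of the x-axis in the box is on the surface; it crosses the y-axis at the gridline y = 0; one z-axis crossing is at z = 0.
Assembling these constraints gives the stated polynomial.

2*y^3 - z^3 + 2*x*z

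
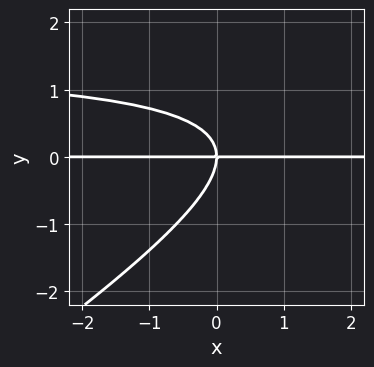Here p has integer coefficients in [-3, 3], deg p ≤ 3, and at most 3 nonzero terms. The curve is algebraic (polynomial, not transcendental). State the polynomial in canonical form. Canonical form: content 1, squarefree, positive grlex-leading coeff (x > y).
2*x*y^2 - 3*y^3 - 3*x*y

Degree: the shape is more complex than any degree-2 curve, so deg p = 3.
From the visible intercepts: one y-axis crossing is at y = 0; the visible x-axis segment lies entirely on the curve.
Matching integer coefficients to the picture gives p.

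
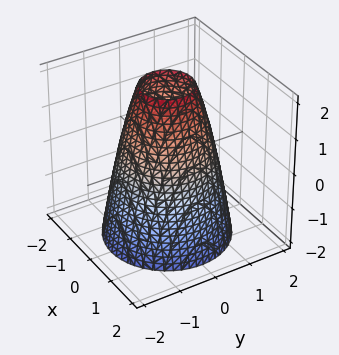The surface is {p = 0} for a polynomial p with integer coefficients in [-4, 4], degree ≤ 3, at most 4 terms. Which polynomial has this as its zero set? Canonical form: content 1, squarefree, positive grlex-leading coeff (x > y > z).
2*x^2 + 2*y^2 + z - 3

Degree: a generic line meets the surface in up to 2 points, so deg p = 2.
By symmetry, every cross-section ⟂ z is a circle, so x, y appear only via x² + y².
Reading off the gridlines: the surface avoids every integer z-axis point in the box; a circular section at z = 0 has radius between 1 and 2.
Putting this together gives p.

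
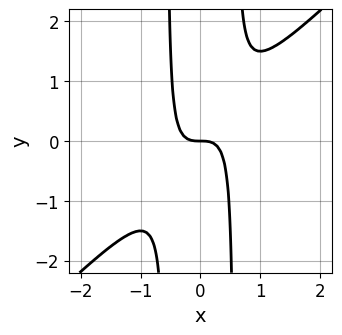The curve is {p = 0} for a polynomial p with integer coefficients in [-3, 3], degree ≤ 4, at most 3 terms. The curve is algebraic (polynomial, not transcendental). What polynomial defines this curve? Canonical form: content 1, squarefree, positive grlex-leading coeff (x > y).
First, deg p = 3. The shape is more complex than any degree-2 curve.
Then, against the integer gridlines: it crosses the y-axis at the gridline y = 0; one x-axis crossing is at x = 0.
Finally, the integer polynomial consistent with all of this is the stated p.

3*x^3 - 3*x^2*y + y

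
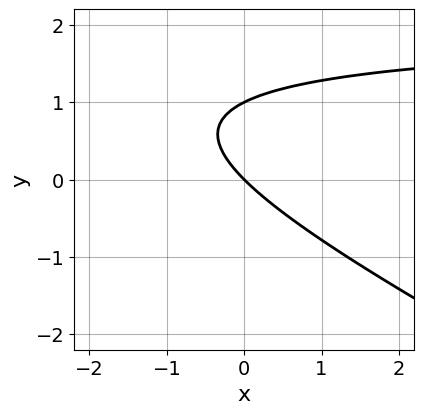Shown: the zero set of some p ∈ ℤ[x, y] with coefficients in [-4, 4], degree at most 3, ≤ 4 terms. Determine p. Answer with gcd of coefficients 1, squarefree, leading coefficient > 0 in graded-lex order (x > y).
x*y + 2*y^2 - 2*x - 2*y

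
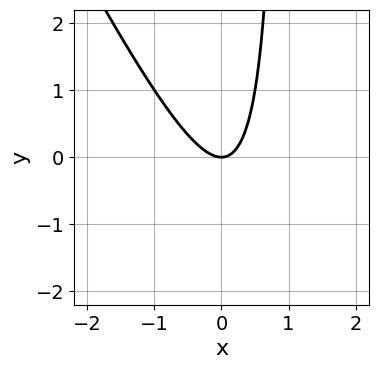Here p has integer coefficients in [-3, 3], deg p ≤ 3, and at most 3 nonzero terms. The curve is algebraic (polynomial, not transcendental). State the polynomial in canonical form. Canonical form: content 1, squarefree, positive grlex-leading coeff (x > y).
1. The degree is 2 — no degree-1 curve has this shape.
2. Against the integer gridlines: it meets the y-axis at y = 0 (among the integer gridlines); it meets the x-axis at x = 0 (among the integer gridlines).
3. Solving for integer coefficients yields p as stated.

2*x^2 + x*y - y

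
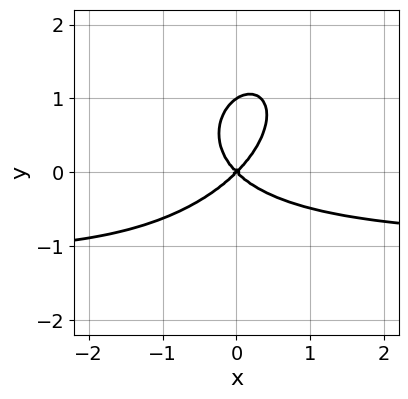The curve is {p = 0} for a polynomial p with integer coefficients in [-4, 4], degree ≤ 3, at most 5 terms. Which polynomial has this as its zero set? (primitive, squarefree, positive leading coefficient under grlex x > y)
1. Degree: no degree-2 curve has this shape, so deg p = 3.
2. From the axis intercepts and sections: one x-axis crossing is at x = 0; among the integer gridlines, it crosses the y-axis at y ∈ {0, 1}.
3. Together with the visible shape, these determine p as stated.

3*x^2*y - 2*x*y^2 + 3*y^3 + 3*x^2 - 3*y^2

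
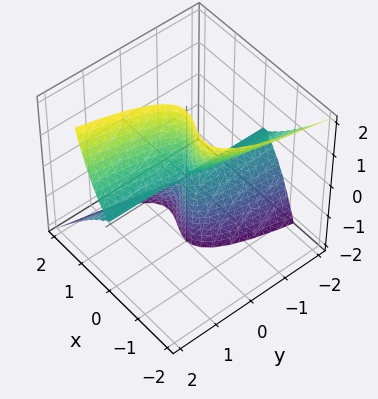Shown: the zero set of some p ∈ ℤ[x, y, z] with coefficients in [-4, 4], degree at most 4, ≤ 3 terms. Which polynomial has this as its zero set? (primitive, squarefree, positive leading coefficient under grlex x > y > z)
(a) deg p = 3. No degree-2 surface has this shape.
(b) From the visible intercepts: every point of the y-axis in the box is on the surface; the visible z-axis segment lies entirely on the surface; it meets the x-axis at x = 0 (among the integer gridlines).
(c) Solving for integer coefficients yields p as stated.

3*x^3 + 2*x^2*z - y*z^2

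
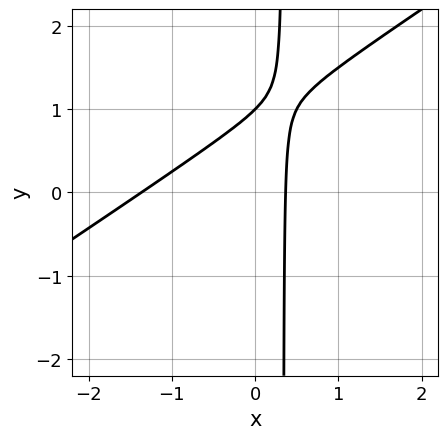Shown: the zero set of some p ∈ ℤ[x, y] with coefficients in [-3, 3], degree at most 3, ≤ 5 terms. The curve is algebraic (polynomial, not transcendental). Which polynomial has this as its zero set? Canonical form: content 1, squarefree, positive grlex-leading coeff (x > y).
2*x^2 - 3*x*y + 2*x + y - 1

First, degree: no degree-1 curve has this shape, so deg p = 2.
Then, reading off the gridlines: it meets the y-axis at y = 1 (among the integer gridlines).
Finally, fitting integer coefficients to these (and the overall shape) gives p.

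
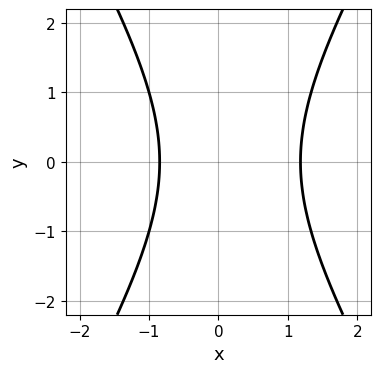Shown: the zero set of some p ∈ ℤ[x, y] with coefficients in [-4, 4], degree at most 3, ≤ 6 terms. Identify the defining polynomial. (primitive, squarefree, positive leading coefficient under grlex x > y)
First, the degree is 2 — a generic line meets the curve in up to 2 points.
Then, symmetries: it's symmetric under y → −y, forcing even powers of y.
Then, checking where it meets the axes: the curve avoids every integer y-axis point in the box.
Finally, solving for integer coefficients yields p as stated.

3*x^2 - y^2 - x - 3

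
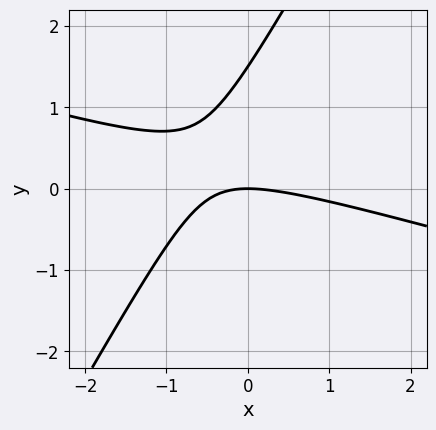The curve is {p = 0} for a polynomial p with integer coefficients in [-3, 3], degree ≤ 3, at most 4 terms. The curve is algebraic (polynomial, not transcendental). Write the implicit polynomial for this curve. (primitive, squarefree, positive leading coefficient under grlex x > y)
x^2 + 3*x*y - 2*y^2 + 3*y

Degree: no degree-1 curve has this shape, so deg p = 2.
From the visible intercepts: it meets the x-axis at x = 0 (among the integer gridlines); it crosses the y-axis at the gridline y = 0.
Putting this together gives p.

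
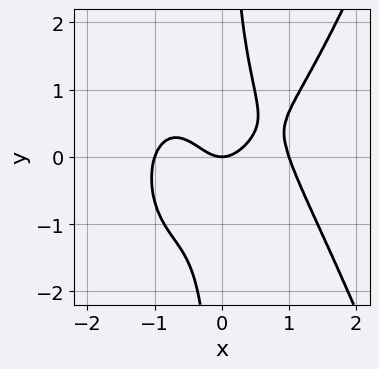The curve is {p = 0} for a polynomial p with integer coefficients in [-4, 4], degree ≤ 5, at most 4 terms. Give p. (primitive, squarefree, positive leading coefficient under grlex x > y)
First, degree: the shape is more complex than any degree-3 curve, so deg p = 4.
Next, observable constraints: the x-axis gridline crossings are at x ∈ {-1, 0, 1}; one y-axis crossing is at y = 0.
Finally, assembling these constraints gives the stated polynomial.

3*x^4 - 3*x*y^2 - 3*x^2 + 2*y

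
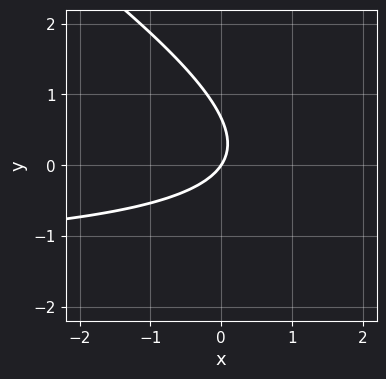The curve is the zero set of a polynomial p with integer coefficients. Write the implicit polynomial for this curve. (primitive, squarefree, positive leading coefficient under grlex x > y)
(a) deg p = 2. A generic line meets the curve in up to 2 points.
(b) Checking where it meets the axes: one y-axis crossing is at y = 0; it crosses the x-axis at the gridline x = 0.
(c) These observations pin down the coefficients.

2*x*y + 3*y^2 + 3*x - 2*y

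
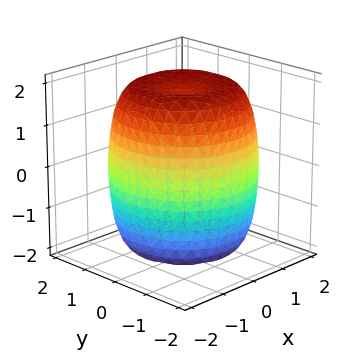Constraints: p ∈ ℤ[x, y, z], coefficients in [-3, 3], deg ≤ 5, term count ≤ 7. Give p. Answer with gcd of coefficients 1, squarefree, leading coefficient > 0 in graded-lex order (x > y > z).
First, deg p = 4. A generic line meets the surface in up to 4 points.
Then, by symmetry, every cross-section ⟂ z is a circle, so x, y appear only via x² + y².
Then, from the visible intercepts: a circular section at z = -1 has radius between 1 and 2.
Finally, fitting integer coefficients to these (and the overall shape) gives p.

x^4 + 2*x^2*y^2 + y^4 - 2*x^2 - 2*y^2 + z^2 - 3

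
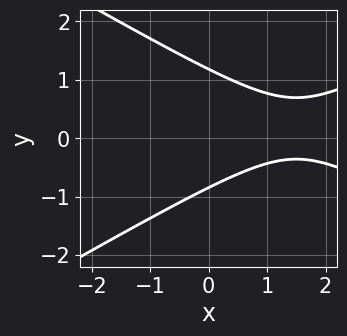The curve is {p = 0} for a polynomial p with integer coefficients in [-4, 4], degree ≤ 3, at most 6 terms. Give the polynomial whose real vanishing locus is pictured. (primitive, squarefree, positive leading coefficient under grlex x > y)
1. Degree: no degree-1 curve has this shape, so deg p = 2.
2. Reading off the gridlines: the curve avoids every integer x-axis point in the box.
3. Solving for integer coefficients yields p as stated.

x^2 - 3*y^2 - 3*x + y + 3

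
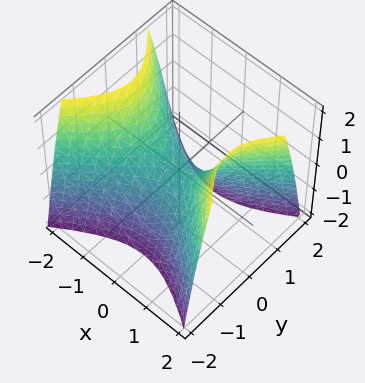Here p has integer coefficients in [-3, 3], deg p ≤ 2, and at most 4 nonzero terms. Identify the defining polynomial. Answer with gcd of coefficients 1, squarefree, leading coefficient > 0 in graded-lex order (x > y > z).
2*x^2 - 3*y^2 - 2*z

(a) deg p = 2.
(b) Symmetries: mirror symmetry y ↦ −y ⇒ only even powers of y; the x ↦ −x reflection is a symmetry, so x appears only in even powers.
(c) From the axis intercepts and sections: it crosses the x-axis at the gridline x = 0; it crosses the y-axis at the gridline y = 0.
(d) Assembling these constraints gives the stated polynomial.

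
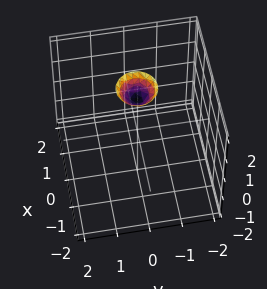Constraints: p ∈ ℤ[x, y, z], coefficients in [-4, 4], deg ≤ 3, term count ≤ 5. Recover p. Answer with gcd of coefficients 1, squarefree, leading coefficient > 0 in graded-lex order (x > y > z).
First, the degree is 2 — a generic line meets the surface in up to 2 points.
Then, symmetries: rotational symmetry about the z-axis ⇒ p depends on x, y only through x² + y².
Next, against the integer gridlines: it misses every integer gridline on the x-axis; the surface avoids every integer y-axis point in the box; a circular section at z = 2 has radius between 0 and 1.
Finally, putting this together gives p.

3*x^2 + 3*y^2 - 2*z + 3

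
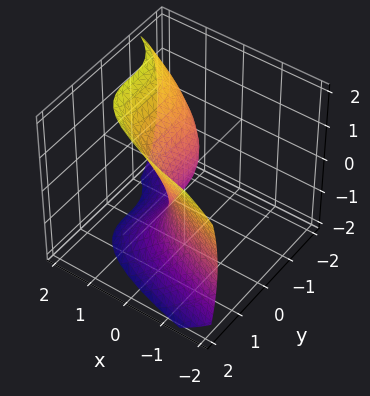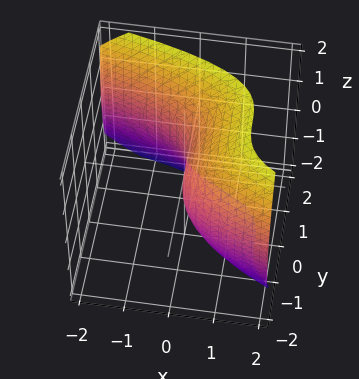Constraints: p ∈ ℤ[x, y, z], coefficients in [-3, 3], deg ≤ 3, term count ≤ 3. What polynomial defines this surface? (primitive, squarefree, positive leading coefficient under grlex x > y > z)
y^3 - z^2 + 3*x

(a) The degree is 3 — no degree-2 surface has this shape.
(b) Checking where it meets the axes: it meets the z-axis at z = 0 (among the integer gridlines); one y-axis crossing is at y = 0; it meets the x-axis at x = 0 (among the integer gridlines).
(c) Assembling these constraints gives the stated polynomial.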